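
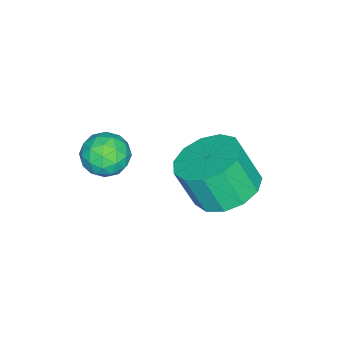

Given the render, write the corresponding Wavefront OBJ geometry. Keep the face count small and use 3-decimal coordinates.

v -2.368 0.821 -0.825
v -1.74 1.558 -0.534
v -1.645 0.975 0.735
v -2.272 0.239 0.445
v -2.266 1.738 -0.412
v -2.171 1.155 0.858
v -2.824 1.627 -0.42
v -2.729 1.044 0.849
v -3.238 1.26 -0.558
v -3.142 0.677 0.712
v -3.375 0.754 -0.78
v -3.279 0.171 0.49
v -3.192 0.27 -1.016
v -3.096 -0.313 0.253
v -2.748 -0.04 -1.191
v -2.652 -0.622 0.078
v -2.183 -0.075 -1.251
v -2.087 -0.658 0.019
v -1.677 0.173 -1.174
v -1.581 -0.41 0.095
v -1.39 0.628 -0.987
v -1.294 0.045 0.282
v -1.414 1.144 -0.749
v -1.318 0.561 0.521
v 0.591 -0.931 2.047
v 0.986 -1.173 2.578
v -0.246 -1.647 2.342
v 0.149 -1.889 2.873
v -0.107 -1.234 2.896
v 0.409 -0.791 2.714
v 0.331 -2.029 2.206
v 0.847 -1.586 2.024
v 0.825 -1.852 2.676
v 0.554 -1.361 3.102
v 0.186 -1.459 1.818
v -0.085 -0.968 2.244
v 0.862 -0.989 2.287
v -0.122 -1.831 2.633
v -0.272 -1.446 2.647
v -0.04 -1.588 2.959
v 0.523 -0.764 2.366
v 0.755 -0.907 2.678
v 0.113 -0.943 2.865
v -0.015 -1.913 2.242
v 0.217 -2.056 2.554
v 0.78 -1.232 1.961
v 1.012 -1.374 2.273
v 0.627 -1.877 2.055
v 0.999 -1.531 2.656
v 0.508 -1.952 2.83
v 0.614 -2.034 2.438
v 0.918 -1.773 2.331
v 0.84 -1.242 2.907
v 0.348 -1.663 3.08
v 0.198 -1.277 3.094
v 0.501 -1.017 2.987
v 0.745 -1.641 2.965
v 0.392 -1.157 1.84
v -0.1 -1.578 2.013
v 0.239 -1.803 1.933
v 0.542 -1.543 1.826
v 0.232 -0.868 2.09
v -0.259 -1.289 2.264
v -0.178 -1.047 2.589
v 0.126 -0.786 2.482
v -0.005 -1.179 1.955
f 2 1 5
f 2 5 3
f 3 5 6
f 3 6 4
f 5 1 7
f 5 7 6
f 6 7 8
f 6 8 4
f 7 1 9
f 7 9 8
f 8 9 10
f 8 10 4
f 9 1 11
f 9 11 10
f 10 11 12
f 10 12 4
f 11 1 13
f 11 13 12
f 12 13 14
f 12 14 4
f 13 1 15
f 13 15 14
f 14 15 16
f 14 16 4
f 15 1 17
f 15 17 16
f 16 17 18
f 16 18 4
f 17 1 19
f 17 19 18
f 18 19 20
f 18 20 4
f 19 1 21
f 19 21 20
f 20 21 22
f 20 22 4
f 21 1 23
f 21 23 22
f 22 23 24
f 22 24 4
f 23 1 2
f 23 2 24
f 24 2 3
f 24 3 4
f 25 62 41
f 62 36 65
f 41 65 30
f 62 65 41
f 25 41 37
f 41 30 42
f 37 42 26
f 41 42 37
f 25 37 46
f 37 26 47
f 46 47 32
f 37 47 46
f 25 46 58
f 46 32 61
f 58 61 35
f 46 61 58
f 25 58 62
f 58 35 66
f 62 66 36
f 58 66 62
f 26 42 53
f 42 30 56
f 53 56 34
f 42 56 53
f 30 65 43
f 65 36 64
f 43 64 29
f 65 64 43
f 36 66 63
f 66 35 59
f 63 59 27
f 66 59 63
f 35 61 60
f 61 32 48
f 60 48 31
f 61 48 60
f 32 47 52
f 47 26 49
f 52 49 33
f 47 49 52
f 28 54 40
f 54 34 55
f 40 55 29
f 54 55 40
f 28 40 38
f 40 29 39
f 38 39 27
f 40 39 38
f 28 38 45
f 38 27 44
f 45 44 31
f 38 44 45
f 28 45 50
f 45 31 51
f 50 51 33
f 45 51 50
f 28 50 54
f 50 33 57
f 54 57 34
f 50 57 54
f 29 55 43
f 55 34 56
f 43 56 30
f 55 56 43
f 27 39 63
f 39 29 64
f 63 64 36
f 39 64 63
f 31 44 60
f 44 27 59
f 60 59 35
f 44 59 60
f 33 51 52
f 51 31 48
f 52 48 32
f 51 48 52
f 34 57 53
f 57 33 49
f 53 49 26
f 57 49 53



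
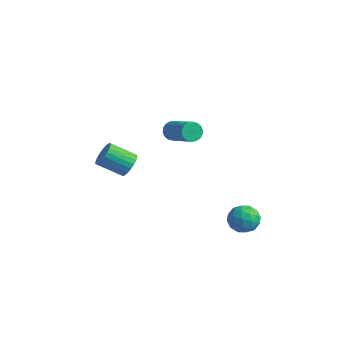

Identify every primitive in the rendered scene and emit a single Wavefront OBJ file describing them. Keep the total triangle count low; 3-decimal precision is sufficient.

v -2.452 1.659 0.338
v -2.012 1.128 0.346
v -2.968 0.349 1.09
v -3.408 0.881 1.082
v -1.942 1.257 0.572
v -2.898 0.478 1.316
v -1.95 1.448 0.762
v -2.906 0.669 1.505
v -2.034 1.671 0.887
v -2.99 0.892 1.631
v -2.182 1.892 0.929
v -3.138 1.113 1.673
v -2.371 2.078 0.881
v -3.327 1.299 1.625
v -2.572 2.2 0.75
v -3.528 1.421 1.494
v -2.755 2.24 0.557
v -3.711 1.461 1.3
v -2.892 2.191 0.33
v -3.848 1.412 1.074
v -2.962 2.062 0.104
v -3.918 1.283 0.848
v -2.954 1.871 -0.085
v -3.91 1.092 0.658
v -2.87 1.648 -0.211
v -3.826 0.869 0.533
v -2.722 1.427 -0.253
v -3.678 0.648 0.491
v -2.533 1.241 -0.205
v -3.489 0.462 0.539
v -2.332 1.119 -0.074
v -3.288 0.34 0.67
v -2.149 1.079 0.12
v -3.105 0.3 0.863
v 2.879 4.069 -1.061
v 3.549 4.098 -1.532
v 2.411 3.062 -1.788
v 3.081 3.091 -2.259
v 3.138 2.837 -1.482
v 3.427 3.46 -1.032
v 2.533 3.7 -2.288
v 2.822 4.323 -1.838
v 3.335 3.871 -2.291
v 3.709 3.337 -1.793
v 2.251 3.823 -1.527
v 2.625 3.289 -1.029
v 3.255 4.172 -1.233
v 2.705 2.988 -2.087
v 2.739 2.839 -1.63
v 3.133 2.856 -1.908
v 3.183 3.796 -0.939
v 3.577 3.814 -1.216
v 3.336 3.073 -1.186
v 2.383 3.346 -2.104
v 2.777 3.364 -2.381
v 2.827 4.304 -1.412
v 3.221 4.321 -1.69
v 2.624 4.087 -2.134
v 3.523 4.055 -1.956
v 3.248 3.464 -2.383
v 2.926 3.822 -2.4
v 3.096 4.187 -2.136
v 3.743 3.742 -1.663
v 3.468 3.15 -2.09
v 3.502 3.001 -1.633
v 3.672 3.366 -1.369
v 3.617 3.608 -2.109
v 2.492 4.01 -1.23
v 2.217 3.418 -1.657
v 2.288 3.794 -1.951
v 2.458 4.159 -1.687
v 2.712 3.696 -0.937
v 2.437 3.105 -1.364
v 2.864 2.973 -1.184
v 3.034 3.338 -0.92
v 2.343 3.552 -1.211
v -0.466 2.516 3.252
v -0.198 2.743 2.829
v 1.294 2.431 3.605
v 1.026 2.204 4.028
v -0.235 2.934 2.978
v 1.256 2.621 3.754
v -0.319 3.042 3.181
v 1.173 2.729 3.958
v -0.431 3.045 3.398
v 1.06 2.733 4.175
v -0.55 2.944 3.587
v 0.941 2.632 4.363
v -0.653 2.758 3.709
v 0.838 2.446 4.485
v -0.718 2.525 3.74
v 0.773 2.212 4.517
v -0.734 2.289 3.675
v 0.758 1.977 4.451
v -0.696 2.099 3.526
v 0.795 1.786 4.302
v -0.613 1.991 3.322
v 0.879 1.678 4.099
v -0.5 1.987 3.105
v 0.991 1.675 3.882
v -0.381 2.088 2.917
v 1.11 1.776 3.693
v -0.278 2.274 2.795
v 1.213 1.962 3.571
v -0.213 2.508 2.763
v 1.278 2.195 3.54
f 2 1 5
f 2 5 3
f 3 5 6
f 3 6 4
f 5 1 7
f 5 7 6
f 6 7 8
f 6 8 4
f 7 1 9
f 7 9 8
f 8 9 10
f 8 10 4
f 9 1 11
f 9 11 10
f 10 11 12
f 10 12 4
f 11 1 13
f 11 13 12
f 12 13 14
f 12 14 4
f 13 1 15
f 13 15 14
f 14 15 16
f 14 16 4
f 15 1 17
f 15 17 16
f 16 17 18
f 16 18 4
f 17 1 19
f 17 19 18
f 18 19 20
f 18 20 4
f 19 1 21
f 19 21 20
f 20 21 22
f 20 22 4
f 21 1 23
f 21 23 22
f 22 23 24
f 22 24 4
f 23 1 25
f 23 25 24
f 24 25 26
f 24 26 4
f 25 1 27
f 25 27 26
f 26 27 28
f 26 28 4
f 27 1 29
f 27 29 28
f 28 29 30
f 28 30 4
f 29 1 31
f 29 31 30
f 30 31 32
f 30 32 4
f 31 1 33
f 31 33 32
f 32 33 34
f 32 34 4
f 33 1 2
f 33 2 34
f 34 2 3
f 34 3 4
f 35 72 51
f 72 46 75
f 51 75 40
f 72 75 51
f 35 51 47
f 51 40 52
f 47 52 36
f 51 52 47
f 35 47 56
f 47 36 57
f 56 57 42
f 47 57 56
f 35 56 68
f 56 42 71
f 68 71 45
f 56 71 68
f 35 68 72
f 68 45 76
f 72 76 46
f 68 76 72
f 36 52 63
f 52 40 66
f 63 66 44
f 52 66 63
f 40 75 53
f 75 46 74
f 53 74 39
f 75 74 53
f 46 76 73
f 76 45 69
f 73 69 37
f 76 69 73
f 45 71 70
f 71 42 58
f 70 58 41
f 71 58 70
f 42 57 62
f 57 36 59
f 62 59 43
f 57 59 62
f 38 64 50
f 64 44 65
f 50 65 39
f 64 65 50
f 38 50 48
f 50 39 49
f 48 49 37
f 50 49 48
f 38 48 55
f 48 37 54
f 55 54 41
f 48 54 55
f 38 55 60
f 55 41 61
f 60 61 43
f 55 61 60
f 38 60 64
f 60 43 67
f 64 67 44
f 60 67 64
f 39 65 53
f 65 44 66
f 53 66 40
f 65 66 53
f 37 49 73
f 49 39 74
f 73 74 46
f 49 74 73
f 41 54 70
f 54 37 69
f 70 69 45
f 54 69 70
f 43 61 62
f 61 41 58
f 62 58 42
f 61 58 62
f 44 67 63
f 67 43 59
f 63 59 36
f 67 59 63
f 78 77 81
f 78 81 79
f 79 81 82
f 79 82 80
f 81 77 83
f 81 83 82
f 82 83 84
f 82 84 80
f 83 77 85
f 83 85 84
f 84 85 86
f 84 86 80
f 85 77 87
f 85 87 86
f 86 87 88
f 86 88 80
f 87 77 89
f 87 89 88
f 88 89 90
f 88 90 80
f 89 77 91
f 89 91 90
f 90 91 92
f 90 92 80
f 91 77 93
f 91 93 92
f 92 93 94
f 92 94 80
f 93 77 95
f 93 95 94
f 94 95 96
f 94 96 80
f 95 77 97
f 95 97 96
f 96 97 98
f 96 98 80
f 97 77 99
f 97 99 98
f 98 99 100
f 98 100 80
f 99 77 101
f 99 101 100
f 100 101 102
f 100 102 80
f 101 77 103
f 101 103 102
f 102 103 104
f 102 104 80
f 103 77 105
f 103 105 104
f 104 105 106
f 104 106 80
f 105 77 78
f 105 78 106
f 106 78 79
f 106 79 80



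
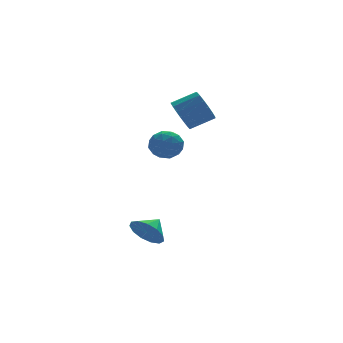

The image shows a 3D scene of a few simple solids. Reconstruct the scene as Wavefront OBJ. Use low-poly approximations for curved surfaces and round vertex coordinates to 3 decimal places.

v -2 -0.611 1.639
v -1.487 -0.324 2.367
v -0.953 -1.656 1.313
v -0.44 -1.369 2.041
v -1.253 -1.809 2.186
v -1.899 -1.164 2.388
v -0.541 -0.816 1.292
v -1.187 -0.171 1.494
v -0.585 -0.451 2.152
v -1.025 -1.065 2.705
v -1.415 -0.915 0.975
v -1.855 -1.529 1.528
v -1.835 -0.376 2.032
v -0.605 -1.604 1.648
v -1.082 -1.863 1.734
v -0.781 -1.694 2.161
v -2.078 -0.87 2.044
v -1.776 -0.701 2.472
v -1.638 -1.574 2.366
v -0.664 -1.279 1.208
v -0.362 -1.11 1.636
v -1.659 -0.286 1.519
v -1.358 -0.117 1.946
v -0.802 -0.406 1.314
v -1.003 -0.282 2.333
v -0.388 -0.896 2.142
v -0.447 -0.571 1.702
v -0.827 -0.192 1.82
v -1.262 -0.643 2.658
v -0.647 -1.256 2.466
v -1.124 -1.515 2.552
v -1.505 -1.136 2.671
v -0.732 -0.717 2.532
v -1.793 -0.724 1.214
v -1.178 -1.337 1.022
v -0.935 -0.844 1.009
v -1.316 -0.465 1.128
v -2.052 -1.084 1.538
v -1.437 -1.698 1.347
v -1.613 -1.788 1.86
v -1.993 -1.409 1.978
v -1.708 -1.263 1.148
v 2.038 4.086 1.874
v 2.394 3.676 0.998
v 3.717 3.344 1.691
v 3.362 3.754 2.566
v 2.528 4.15 0.97
v 3.851 3.818 1.662
v 2.55 4.609 1.148
v 3.873 4.277 1.841
v 2.454 4.948 1.493
v 3.777 4.616 2.186
v 2.264 5.09 1.925
v 3.587 4.758 2.618
v 2.021 5.002 2.345
v 3.344 4.669 3.038
v 1.783 4.704 2.657
v 3.106 4.371 3.35
v 1.603 4.264 2.79
v 2.926 3.932 3.483
v 1.523 3.784 2.713
v 2.846 3.452 3.406
v 1.561 3.373 2.443
v 2.884 3.041 3.136
v 1.708 3.125 2.043
v 3.031 2.793 2.736
v 1.931 3.098 1.604
v 3.254 2.765 2.297
v 2.179 3.297 1.227
v 3.502 2.964 1.92
v -2.048 -0.496 -4.145
v -1.665 -0.151 -5.036
v -1.132 -0.044 -3.575
v -2.003 0.273 -4.829
v -2.355 0.452 -4.404
v -2.61 0.331 -3.897
v -2.687 -0.054 -3.469
v -2.561 -0.578 -3.255
v -2.272 -1.077 -3.324
v -1.912 -1.391 -3.653
v -1.595 -1.421 -4.139
v -1.422 -1.158 -4.626
v -1.448 -0.684 -4.961
f 1 38 17
f 38 12 41
f 17 41 6
f 38 41 17
f 1 17 13
f 17 6 18
f 13 18 2
f 17 18 13
f 1 13 22
f 13 2 23
f 22 23 8
f 13 23 22
f 1 22 34
f 22 8 37
f 34 37 11
f 22 37 34
f 1 34 38
f 34 11 42
f 38 42 12
f 34 42 38
f 2 18 29
f 18 6 32
f 29 32 10
f 18 32 29
f 6 41 19
f 41 12 40
f 19 40 5
f 41 40 19
f 12 42 39
f 42 11 35
f 39 35 3
f 42 35 39
f 11 37 36
f 37 8 24
f 36 24 7
f 37 24 36
f 8 23 28
f 23 2 25
f 28 25 9
f 23 25 28
f 4 30 16
f 30 10 31
f 16 31 5
f 30 31 16
f 4 16 14
f 16 5 15
f 14 15 3
f 16 15 14
f 4 14 21
f 14 3 20
f 21 20 7
f 14 20 21
f 4 21 26
f 21 7 27
f 26 27 9
f 21 27 26
f 4 26 30
f 26 9 33
f 30 33 10
f 26 33 30
f 5 31 19
f 31 10 32
f 19 32 6
f 31 32 19
f 3 15 39
f 15 5 40
f 39 40 12
f 15 40 39
f 7 20 36
f 20 3 35
f 36 35 11
f 20 35 36
f 9 27 28
f 27 7 24
f 28 24 8
f 27 24 28
f 10 33 29
f 33 9 25
f 29 25 2
f 33 25 29
f 44 43 47
f 44 47 45
f 45 47 48
f 45 48 46
f 47 43 49
f 47 49 48
f 48 49 50
f 48 50 46
f 49 43 51
f 49 51 50
f 50 51 52
f 50 52 46
f 51 43 53
f 51 53 52
f 52 53 54
f 52 54 46
f 53 43 55
f 53 55 54
f 54 55 56
f 54 56 46
f 55 43 57
f 55 57 56
f 56 57 58
f 56 58 46
f 57 43 59
f 57 59 58
f 58 59 60
f 58 60 46
f 59 43 61
f 59 61 60
f 60 61 62
f 60 62 46
f 61 43 63
f 61 63 62
f 62 63 64
f 62 64 46
f 63 43 65
f 63 65 64
f 64 65 66
f 64 66 46
f 65 43 67
f 65 67 66
f 66 67 68
f 66 68 46
f 67 43 69
f 67 69 68
f 68 69 70
f 68 70 46
f 69 43 44
f 69 44 70
f 70 44 45
f 70 45 46
f 72 71 74
f 72 74 73
f 74 71 75
f 74 75 73
f 75 71 76
f 75 76 73
f 76 71 77
f 76 77 73
f 77 71 78
f 77 78 73
f 78 71 79
f 78 79 73
f 79 71 80
f 79 80 73
f 80 71 81
f 80 81 73
f 81 71 82
f 81 82 73
f 82 71 83
f 82 83 73
f 83 71 72
f 83 72 73



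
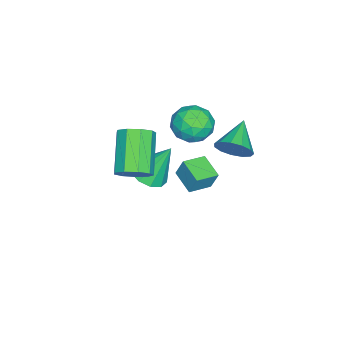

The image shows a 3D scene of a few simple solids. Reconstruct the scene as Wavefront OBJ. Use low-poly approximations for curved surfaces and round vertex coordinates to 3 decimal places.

v 1.479 -1.605 -2.343
v 1.551 -1.252 -1.399
v 0.624 -0.937 -2.527
v 0.697 -0.584 -1.583
v 2.223 -0.756 -2.717
v 2.296 -0.403 -1.773
v 1.369 -0.088 -2.901
v 1.441 0.265 -1.957
v 0.434 0.589 -1.014
v 0.763 1.042 -0.348
v -1.014 0.571 -0.286
v 0.597 1.371 -0.67
v 0.379 1.453 -1.102
v 0.178 1.26 -1.505
v 0.059 0.854 -1.753
v 0.058 0.364 -1.766
v 0.177 -0.055 -1.54
v 0.377 -0.269 -1.147
v 0.595 -0.211 -0.712
v 0.762 0.101 -0.373
v 0.825 0.568 -0.237
v 4.667 -2.276 0.193
v 5.067 -1.924 0.803
v 3.512 -2.373 2.078
v 3.113 -2.724 1.467
v 4.748 -1.551 0.546
v 3.193 -2 1.821
v 4.391 -1.517 0.123
v 2.837 -1.966 1.398
v 4.164 -1.838 -0.267
v 2.609 -2.287 1.008
v 4.172 -2.364 -0.442
v 2.617 -2.813 0.833
v 4.412 -2.848 -0.32
v 2.857 -3.297 0.955
v 4.771 -3.065 0.042
v 3.217 -3.513 1.317
v 5.082 -2.912 0.474
v 3.527 -3.36 1.749
v 5.199 -2.461 0.775
v 3.644 -2.91 2.05
v -0.447 -0.846 -1.159
v -0.038 -0.508 -0.3
v -0.402 -2.372 -0.58
v 0.007 -2.034 0.279
v -0.953 -1.814 0.055
v -0.98 -0.87 -0.303
v 0.54 -2.01 -0.577
v 0.513 -1.066 -0.935
v 0.572 -1.227 0.06
v -0.351 -1.106 0.45
v -0.089 -1.774 -1.33
v -1.012 -1.653 -0.94
v -0.246 -0.543 -0.781
v -0.194 -2.337 -0.099
v -0.757 -2.208 -0.231
v -0.518 -2.009 0.274
v -0.8 -0.756 -0.782
v -0.56 -0.557 -0.277
v -1.098 -1.325 -0.068
v 0.12 -2.323 -0.603
v 0.36 -2.124 -0.098
v 0.078 -0.871 -1.154
v 0.317 -0.672 -0.649
v 0.658 -1.555 -0.812
v 0.352 -0.767 -0.064
v 0.378 -1.664 0.276
v 0.692 -1.65 -0.227
v 0.676 -1.095 -0.437
v -0.19 -0.696 0.165
v -0.164 -1.593 0.506
v -0.728 -1.463 0.374
v -0.744 -0.909 0.164
v 0.168 -1.118 0.377
v -0.276 -1.287 -1.386
v -0.25 -2.184 -1.045
v 0.304 -1.971 -1.044
v 0.288 -1.417 -1.254
v -0.818 -1.216 -1.156
v -0.792 -2.113 -0.816
v -1.116 -1.785 -0.443
v -1.132 -1.23 -0.653
v -0.608 -1.762 -1.257
v -0.166 -3.42 -4.385
v 0.453 -3.992 -3.968
v -0.474 -2.48 -2.635
v 0.742 -3.529 -4.166
v 0.685 -3.024 -4.448
v 0.302 -2.67 -4.705
v -0.259 -2.603 -4.84
v -0.784 -2.847 -4.801
v -1.073 -3.311 -4.604
v -1.016 -3.816 -4.322
v -0.634 -4.169 -4.065
v -0.073 -4.237 -3.93
f 2 4 1
f 5 2 1
f 1 4 3
f 3 5 1
f 2 8 4
f 6 2 5
f 6 8 2
f 4 8 3
f 7 5 3
f 3 8 7
f 7 6 5
f 8 6 7
f 10 9 12
f 10 12 11
f 12 9 13
f 12 13 11
f 13 9 14
f 13 14 11
f 14 9 15
f 14 15 11
f 15 9 16
f 15 16 11
f 16 9 17
f 16 17 11
f 17 9 18
f 17 18 11
f 18 9 19
f 18 19 11
f 19 9 20
f 19 20 11
f 20 9 21
f 20 21 11
f 21 9 10
f 21 10 11
f 23 22 26
f 23 26 24
f 24 26 27
f 24 27 25
f 26 22 28
f 26 28 27
f 27 28 29
f 27 29 25
f 28 22 30
f 28 30 29
f 29 30 31
f 29 31 25
f 30 22 32
f 30 32 31
f 31 32 33
f 31 33 25
f 32 22 34
f 32 34 33
f 33 34 35
f 33 35 25
f 34 22 36
f 34 36 35
f 35 36 37
f 35 37 25
f 36 22 38
f 36 38 37
f 37 38 39
f 37 39 25
f 38 22 40
f 38 40 39
f 39 40 41
f 39 41 25
f 40 22 23
f 40 23 41
f 41 23 24
f 41 24 25
f 42 79 58
f 79 53 82
f 58 82 47
f 79 82 58
f 42 58 54
f 58 47 59
f 54 59 43
f 58 59 54
f 42 54 63
f 54 43 64
f 63 64 49
f 54 64 63
f 42 63 75
f 63 49 78
f 75 78 52
f 63 78 75
f 42 75 79
f 75 52 83
f 79 83 53
f 75 83 79
f 43 59 70
f 59 47 73
f 70 73 51
f 59 73 70
f 47 82 60
f 82 53 81
f 60 81 46
f 82 81 60
f 53 83 80
f 83 52 76
f 80 76 44
f 83 76 80
f 52 78 77
f 78 49 65
f 77 65 48
f 78 65 77
f 49 64 69
f 64 43 66
f 69 66 50
f 64 66 69
f 45 71 57
f 71 51 72
f 57 72 46
f 71 72 57
f 45 57 55
f 57 46 56
f 55 56 44
f 57 56 55
f 45 55 62
f 55 44 61
f 62 61 48
f 55 61 62
f 45 62 67
f 62 48 68
f 67 68 50
f 62 68 67
f 45 67 71
f 67 50 74
f 71 74 51
f 67 74 71
f 46 72 60
f 72 51 73
f 60 73 47
f 72 73 60
f 44 56 80
f 56 46 81
f 80 81 53
f 56 81 80
f 48 61 77
f 61 44 76
f 77 76 52
f 61 76 77
f 50 68 69
f 68 48 65
f 69 65 49
f 68 65 69
f 51 74 70
f 74 50 66
f 70 66 43
f 74 66 70
f 85 84 87
f 85 87 86
f 87 84 88
f 87 88 86
f 88 84 89
f 88 89 86
f 89 84 90
f 89 90 86
f 90 84 91
f 90 91 86
f 91 84 92
f 91 92 86
f 92 84 93
f 92 93 86
f 93 84 94
f 93 94 86
f 94 84 95
f 94 95 86
f 95 84 85
f 95 85 86



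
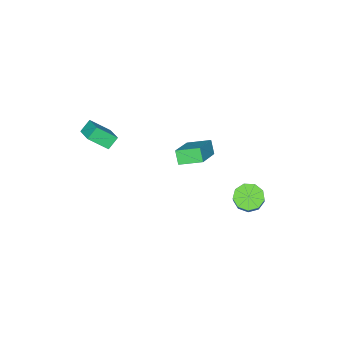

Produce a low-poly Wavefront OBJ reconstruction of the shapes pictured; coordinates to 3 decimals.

v -4.169 3 -3.842
v -3.632 3.375 -4.368
v -3.014 3.814 -3.425
v -3.551 3.44 -2.898
v -4.068 3.729 -4.247
v -3.45 4.168 -3.304
v -4.551 3.742 -3.937
v -3.934 4.182 -2.994
v -4.856 3.408 -3.582
v -4.238 3.848 -2.639
v -4.839 2.883 -3.348
v -4.221 3.323 -2.405
v -4.508 2.413 -3.346
v -3.891 2.853 -2.403
v -4.019 2.218 -3.575
v -3.401 2.657 -2.632
v -3.6 2.389 -3.929
v -2.982 2.828 -2.986
v -3.447 2.845 -4.242
v -2.829 3.285 -3.299
v 1.602 -2.107 2.353
v 2.271 -2.892 3.223
v 1.007 -1.999 2.907
v 1.676 -2.785 3.777
v 2.204 -1.095 2.803
v 2.873 -1.881 3.673
v 1.609 -0.988 3.357
v 2.278 -1.773 4.227
v -0.436 1.988 2.085
v -0.701 1.576 2.768
v -1.061 3.035 2.474
v -1.325 2.623 3.157
v 1.265 2.617 3.123
v 1.001 2.205 3.806
v 0.641 3.664 3.512
v 0.376 3.252 4.195
f 2 1 5
f 2 5 3
f 3 5 6
f 3 6 4
f 5 1 7
f 5 7 6
f 6 7 8
f 6 8 4
f 7 1 9
f 7 9 8
f 8 9 10
f 8 10 4
f 9 1 11
f 9 11 10
f 10 11 12
f 10 12 4
f 11 1 13
f 11 13 12
f 12 13 14
f 12 14 4
f 13 1 15
f 13 15 14
f 14 15 16
f 14 16 4
f 15 1 17
f 15 17 16
f 16 17 18
f 16 18 4
f 17 1 19
f 17 19 18
f 18 19 20
f 18 20 4
f 19 1 2
f 19 2 20
f 20 2 3
f 20 3 4
f 22 24 21
f 25 22 21
f 21 24 23
f 23 25 21
f 22 28 24
f 26 22 25
f 26 28 22
f 24 28 23
f 27 25 23
f 23 28 27
f 27 26 25
f 28 26 27
f 30 32 29
f 33 30 29
f 29 32 31
f 31 33 29
f 30 36 32
f 34 30 33
f 34 36 30
f 32 36 31
f 35 33 31
f 31 36 35
f 35 34 33
f 36 34 35



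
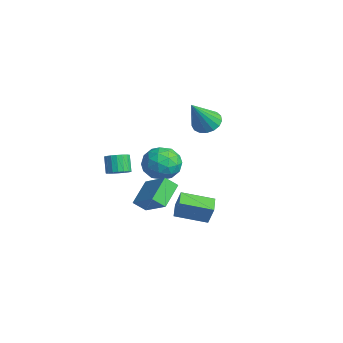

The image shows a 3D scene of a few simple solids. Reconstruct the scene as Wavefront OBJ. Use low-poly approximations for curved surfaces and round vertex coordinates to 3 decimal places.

v -2.12 -2.087 -3.786
v -3.002 -1.025 -2.936
v -1.924 -1.45 -4.376
v -2.805 -0.389 -3.527
v -0.615 -1.631 -2.793
v -1.496 -0.57 -1.944
v -0.418 -0.995 -3.384
v -1.3 0.067 -2.534
v -0.493 1.262 2.19
v 0.234 1.62 2.172
v 0.093 0.158 3.89
v 0.021 1.853 2.396
v -0.31 1.951 2.574
v -0.682 1.891 2.663
v -1.011 1.687 2.644
v -1.222 1.385 2.521
v -1.265 1.055 2.322
v -1.131 0.773 2.092
v -0.851 0.602 1.885
v -0.489 0.582 1.748
v -0.128 0.719 1.712
v 0.15 0.979 1.785
v 0.28 1.304 1.951
v -3.222 -0.374 -1.556
v -2.736 0.345 -0.856
v -1.664 -1.265 -1.724
v -1.178 -0.546 -1.024
v -1.944 -1.261 -0.645
v -2.907 -0.711 -0.541
v -1.493 -0.209 -2.039
v -2.456 0.341 -1.935
v -1.667 0.446 -1.154
v -1.946 -0.204 -0.293
v -2.454 -0.716 -2.287
v -2.733 -1.366 -1.426
v -3.116 0.064 -1.191
v -1.284 -0.984 -1.389
v -1.734 -1.404 -1.166
v -1.448 -0.982 -0.755
v -3.217 -0.557 -1.006
v -2.931 -0.134 -0.595
v -2.465 -1.079 -0.471
v -1.469 -0.786 -1.985
v -1.183 -0.363 -1.574
v -2.952 0.062 -1.825
v -2.666 0.484 -1.414
v -1.935 0.159 -2.109
v -2.202 0.546 -0.955
v -1.286 0.022 -1.054
v -1.471 0.22 -1.65
v -2.037 0.544 -1.589
v -2.366 0.163 -0.449
v -1.45 -0.36 -0.548
v -1.9 -0.781 -0.325
v -2.467 -0.457 -0.264
v -1.738 0.223 -0.624
v -2.95 -0.56 -2.032
v -2.034 -1.083 -2.131
v -1.933 -0.463 -2.316
v -2.5 -0.139 -2.255
v -3.114 -0.942 -1.526
v -2.198 -1.466 -1.625
v -2.363 -1.464 -0.991
v -2.929 -1.14 -0.93
v -2.662 -1.143 -1.956
v 2.202 -1.586 -1.667
v 2.554 -1.432 -0.626
v 2.866 -0.075 -2.115
v 3.218 0.079 -1.073
v 3.042 -2.019 -1.887
v 3.394 -1.865 -0.845
v 3.706 -0.508 -2.334
v 4.058 -0.354 -1.293
v -2.501 -2.683 -1.618
v -1.996 -2.894 -1.25
v -2.573 -2.748 -0.373
v -3.079 -2.537 -0.742
v -1.948 -2.604 -1.267
v -2.526 -2.459 -0.39
v -2.01 -2.33 -1.353
v -2.588 -2.185 -0.477
v -2.169 -2.126 -1.492
v -2.747 -1.981 -0.615
v -2.394 -2.033 -1.656
v -2.972 -1.887 -0.779
v -2.64 -2.068 -1.812
v -3.218 -1.922 -0.936
v -2.859 -2.224 -1.93
v -3.437 -2.079 -1.054
v -3.007 -2.472 -1.987
v -3.584 -2.326 -1.11
v -3.054 -2.761 -1.97
v -3.632 -2.616 -1.093
v -2.992 -3.035 -1.883
v -3.57 -2.89 -1.007
v -2.833 -3.239 -1.745
v -3.411 -3.094 -0.868
v -2.608 -3.333 -1.581
v -3.186 -3.187 -0.704
v -2.362 -3.298 -1.424
v -2.94 -3.152 -0.548
v -2.143 -3.141 -1.306
v -2.721 -2.996 -0.43
f 2 4 1
f 5 2 1
f 1 4 3
f 3 5 1
f 2 8 4
f 6 2 5
f 6 8 2
f 4 8 3
f 7 5 3
f 3 8 7
f 7 6 5
f 8 6 7
f 10 9 12
f 10 12 11
f 12 9 13
f 12 13 11
f 13 9 14
f 13 14 11
f 14 9 15
f 14 15 11
f 15 9 16
f 15 16 11
f 16 9 17
f 16 17 11
f 17 9 18
f 17 18 11
f 18 9 19
f 18 19 11
f 19 9 20
f 19 20 11
f 20 9 21
f 20 21 11
f 21 9 22
f 21 22 11
f 22 9 23
f 22 23 11
f 23 9 10
f 23 10 11
f 24 61 40
f 61 35 64
f 40 64 29
f 61 64 40
f 24 40 36
f 40 29 41
f 36 41 25
f 40 41 36
f 24 36 45
f 36 25 46
f 45 46 31
f 36 46 45
f 24 45 57
f 45 31 60
f 57 60 34
f 45 60 57
f 24 57 61
f 57 34 65
f 61 65 35
f 57 65 61
f 25 41 52
f 41 29 55
f 52 55 33
f 41 55 52
f 29 64 42
f 64 35 63
f 42 63 28
f 64 63 42
f 35 65 62
f 65 34 58
f 62 58 26
f 65 58 62
f 34 60 59
f 60 31 47
f 59 47 30
f 60 47 59
f 31 46 51
f 46 25 48
f 51 48 32
f 46 48 51
f 27 53 39
f 53 33 54
f 39 54 28
f 53 54 39
f 27 39 37
f 39 28 38
f 37 38 26
f 39 38 37
f 27 37 44
f 37 26 43
f 44 43 30
f 37 43 44
f 27 44 49
f 44 30 50
f 49 50 32
f 44 50 49
f 27 49 53
f 49 32 56
f 53 56 33
f 49 56 53
f 28 54 42
f 54 33 55
f 42 55 29
f 54 55 42
f 26 38 62
f 38 28 63
f 62 63 35
f 38 63 62
f 30 43 59
f 43 26 58
f 59 58 34
f 43 58 59
f 32 50 51
f 50 30 47
f 51 47 31
f 50 47 51
f 33 56 52
f 56 32 48
f 52 48 25
f 56 48 52
f 67 69 66
f 70 67 66
f 66 69 68
f 68 70 66
f 67 73 69
f 71 67 70
f 71 73 67
f 69 73 68
f 72 70 68
f 68 73 72
f 72 71 70
f 73 71 72
f 75 74 78
f 75 78 76
f 76 78 79
f 76 79 77
f 78 74 80
f 78 80 79
f 79 80 81
f 79 81 77
f 80 74 82
f 80 82 81
f 81 82 83
f 81 83 77
f 82 74 84
f 82 84 83
f 83 84 85
f 83 85 77
f 84 74 86
f 84 86 85
f 85 86 87
f 85 87 77
f 86 74 88
f 86 88 87
f 87 88 89
f 87 89 77
f 88 74 90
f 88 90 89
f 89 90 91
f 89 91 77
f 90 74 92
f 90 92 91
f 91 92 93
f 91 93 77
f 92 74 94
f 92 94 93
f 93 94 95
f 93 95 77
f 94 74 96
f 94 96 95
f 95 96 97
f 95 97 77
f 96 74 98
f 96 98 97
f 97 98 99
f 97 99 77
f 98 74 100
f 98 100 99
f 99 100 101
f 99 101 77
f 100 74 102
f 100 102 101
f 101 102 103
f 101 103 77
f 102 74 75
f 102 75 103
f 103 75 76
f 103 76 77



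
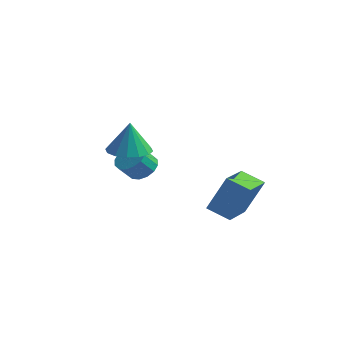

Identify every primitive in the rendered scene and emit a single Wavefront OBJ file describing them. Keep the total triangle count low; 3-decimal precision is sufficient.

v 1.751 1.883 -2.066
v 2.456 2.387 -0.219
v 1.167 3.641 -2.322
v 1.872 4.145 -0.475
v 2.848 2.175 -2.565
v 3.553 2.679 -0.718
v 2.264 3.933 -2.821
v 2.969 4.437 -0.974
v -2.875 2.895 -1.145
v -2.221 2.461 -1.415
v -2.37 1.732 -0.605
v -3.025 2.165 -0.335
v -2.06 2.742 -1.132
v -2.209 2.012 -0.322
v -2.117 3.063 -0.853
v -2.266 2.334 -0.043
v -2.377 3.34 -0.652
v -2.527 2.61 0.158
v -2.771 3.497 -0.583
v -2.921 2.767 0.227
v -3.193 3.493 -0.665
v -3.343 2.763 0.145
v -3.53 3.328 -0.875
v -3.679 2.599 -0.065
v -3.691 3.048 -1.158
v -3.84 2.318 -0.348
v -3.634 2.726 -1.437
v -3.783 1.997 -0.627
v -3.373 2.45 -1.638
v -3.523 1.72 -0.828
v -2.979 2.293 -1.707
v -3.129 1.563 -0.897
v -2.557 2.297 -1.625
v -2.707 1.567 -0.815
v -1.71 0.718 0.901
v -0.747 0.303 0.851
v -1.63 0.702 2.579
v -0.669 0.841 0.852
v -0.869 1.346 0.867
v -1.295 1.683 0.891
v -1.832 1.761 0.917
v -2.337 1.56 0.939
v -2.673 1.133 0.951
v -2.752 0.596 0.95
v -2.551 0.091 0.935
v -2.126 -0.246 0.911
v -1.588 -0.325 0.885
v -1.084 -0.123 0.863
f 2 4 1
f 5 2 1
f 1 4 3
f 3 5 1
f 2 8 4
f 6 2 5
f 6 8 2
f 4 8 3
f 7 5 3
f 3 8 7
f 7 6 5
f 8 6 7
f 10 9 13
f 10 13 11
f 11 13 14
f 11 14 12
f 13 9 15
f 13 15 14
f 14 15 16
f 14 16 12
f 15 9 17
f 15 17 16
f 16 17 18
f 16 18 12
f 17 9 19
f 17 19 18
f 18 19 20
f 18 20 12
f 19 9 21
f 19 21 20
f 20 21 22
f 20 22 12
f 21 9 23
f 21 23 22
f 22 23 24
f 22 24 12
f 23 9 25
f 23 25 24
f 24 25 26
f 24 26 12
f 25 9 27
f 25 27 26
f 26 27 28
f 26 28 12
f 27 9 29
f 27 29 28
f 28 29 30
f 28 30 12
f 29 9 31
f 29 31 30
f 30 31 32
f 30 32 12
f 31 9 33
f 31 33 32
f 32 33 34
f 32 34 12
f 33 9 10
f 33 10 34
f 34 10 11
f 34 11 12
f 36 35 38
f 36 38 37
f 38 35 39
f 38 39 37
f 39 35 40
f 39 40 37
f 40 35 41
f 40 41 37
f 41 35 42
f 41 42 37
f 42 35 43
f 42 43 37
f 43 35 44
f 43 44 37
f 44 35 45
f 44 45 37
f 45 35 46
f 45 46 37
f 46 35 47
f 46 47 37
f 47 35 48
f 47 48 37
f 48 35 36
f 48 36 37



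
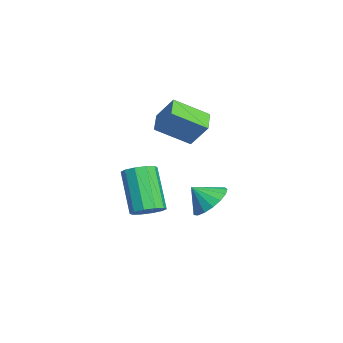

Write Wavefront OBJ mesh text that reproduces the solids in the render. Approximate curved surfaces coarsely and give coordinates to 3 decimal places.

v 1.402 -2.759 -1.366
v 1.944 -2.517 -0.907
v 0.6 -2.76 0.805
v 0.058 -3.001 0.346
v 1.699 -2.149 -1.046
v 0.356 -2.392 0.666
v 1.341 -2.013 -1.308
v -0.002 -2.256 0.404
v 1.007 -2.163 -1.592
v -0.337 -2.405 0.12
v 0.823 -2.539 -1.789
v -0.521 -2.782 -0.077
v 0.86 -3 -1.825
v -0.484 -3.243 -0.113
v 1.104 -3.368 -1.686
v -0.239 -3.611 0.026
v 1.462 -3.504 -1.424
v 0.119 -3.747 0.288
v 1.797 -3.355 -1.14
v 0.453 -3.597 0.572
v 1.981 -2.978 -0.943
v 0.637 -3.221 0.769
v -1.258 0.072 -2.392
v -0.339 -0.268 -2.533
v -1.422 -0.712 -1.568
v -0.286 0.068 -2.203
v -0.456 0.404 -1.916
v -0.809 0.665 -1.738
v -1.265 0.79 -1.71
v -1.72 0.751 -1.838
v -2.068 0.556 -2.093
v -2.231 0.25 -2.417
v -2.171 -0.096 -2.735
v -1.902 -0.404 -2.974
v -1.485 -0.602 -3.08
v -1.016 -0.646 -3.028
v -0.602 -0.526 -2.831
v -1.534 -2.14 2.642
v -1.087 -1.481 3.732
v -1.522 -0.646 1.732
v -1.075 0.014 2.822
v -0.505 -2.334 2.338
v -0.058 -1.674 3.428
v -0.493 -0.839 1.428
v -0.046 -0.18 2.518
f 2 1 5
f 2 5 3
f 3 5 6
f 3 6 4
f 5 1 7
f 5 7 6
f 6 7 8
f 6 8 4
f 7 1 9
f 7 9 8
f 8 9 10
f 8 10 4
f 9 1 11
f 9 11 10
f 10 11 12
f 10 12 4
f 11 1 13
f 11 13 12
f 12 13 14
f 12 14 4
f 13 1 15
f 13 15 14
f 14 15 16
f 14 16 4
f 15 1 17
f 15 17 16
f 16 17 18
f 16 18 4
f 17 1 19
f 17 19 18
f 18 19 20
f 18 20 4
f 19 1 21
f 19 21 20
f 20 21 22
f 20 22 4
f 21 1 2
f 21 2 22
f 22 2 3
f 22 3 4
f 24 23 26
f 24 26 25
f 26 23 27
f 26 27 25
f 27 23 28
f 27 28 25
f 28 23 29
f 28 29 25
f 29 23 30
f 29 30 25
f 30 23 31
f 30 31 25
f 31 23 32
f 31 32 25
f 32 23 33
f 32 33 25
f 33 23 34
f 33 34 25
f 34 23 35
f 34 35 25
f 35 23 36
f 35 36 25
f 36 23 37
f 36 37 25
f 37 23 24
f 37 24 25
f 39 41 38
f 42 39 38
f 38 41 40
f 40 42 38
f 39 45 41
f 43 39 42
f 43 45 39
f 41 45 40
f 44 42 40
f 40 45 44
f 44 43 42
f 45 43 44



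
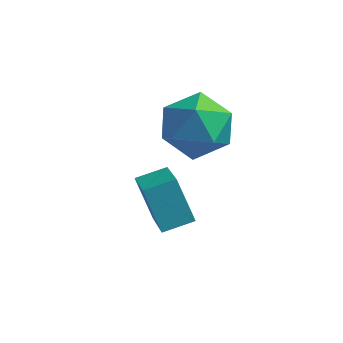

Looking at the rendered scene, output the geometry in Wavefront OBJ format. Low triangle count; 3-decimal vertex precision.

v -2.5 -3.808 -0.943
v -3.24 -3.273 0.284
v -3.292 -2.256 -2.098
v -4.033 -1.721 -0.87
v -1.687 -3.219 -0.71
v -2.428 -2.684 0.518
v -2.48 -1.667 -1.864
v -3.22 -1.132 -0.637
v -1.895 -0.083 1.42
v -1.368 -0.832 2.226
v -3.272 -1.448 1.054
v -2.745 -2.197 1.86
v -3.309 -1.186 2.244
v -2.458 -0.342 2.471
v -2.182 -1.938 0.809
v -1.331 -1.094 1.036
v -1.545 -1.978 1.849
v -2.242 -1.513 2.736
v -2.398 -0.767 0.544
v -3.095 -0.302 1.431
f 2 4 1
f 5 2 1
f 1 4 3
f 3 5 1
f 2 8 4
f 6 2 5
f 6 8 2
f 4 8 3
f 7 5 3
f 3 8 7
f 7 6 5
f 8 6 7
f 9 20 14
f 9 14 10
f 9 10 16
f 9 16 19
f 9 19 20
f 10 14 18
f 14 20 13
f 20 19 11
f 19 16 15
f 16 10 17
f 12 18 13
f 12 13 11
f 12 11 15
f 12 15 17
f 12 17 18
f 13 18 14
f 11 13 20
f 15 11 19
f 17 15 16
f 18 17 10



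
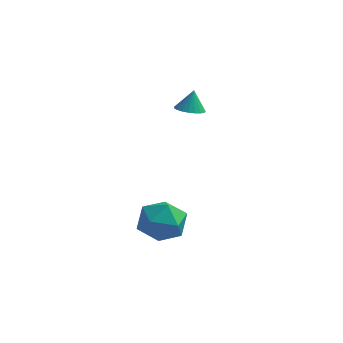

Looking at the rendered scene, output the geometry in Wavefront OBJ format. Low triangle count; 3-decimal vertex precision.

v -3.271 -0.072 -0.762
v -2.663 0.904 -0.894
v -2.217 -0.904 -2.066
v -1.609 0.072 -2.198
v -1.517 -0.539 -1.22
v -2.169 -0.025 -0.414
v -2.711 0.025 -2.546
v -3.363 0.539 -1.74
v -2.318 0.964 -1.996
v -1.58 0.615 -1.177
v -3.3 -0.615 -1.783
v -2.562 -0.964 -0.964
v -2.577 3.392 3.342
v -1.957 3.621 3.231
v -2.503 3.688 4.358
v -2.112 3.846 3.177
v -2.348 3.992 3.151
v -2.623 4.035 3.159
v -2.89 3.967 3.198
v -3.103 3.799 3.262
v -3.225 3.561 3.34
v -3.235 3.294 3.419
v -3.131 3.044 3.484
v -2.931 2.854 3.525
v -2.67 2.757 3.534
v -2.393 2.77 3.51
v -2.148 2.891 3.457
v -1.976 3.098 3.385
v -1.909 3.356 3.304
f 1 12 6
f 1 6 2
f 1 2 8
f 1 8 11
f 1 11 12
f 2 6 10
f 6 12 5
f 12 11 3
f 11 8 7
f 8 2 9
f 4 10 5
f 4 5 3
f 4 3 7
f 4 7 9
f 4 9 10
f 5 10 6
f 3 5 12
f 7 3 11
f 9 7 8
f 10 9 2
f 14 13 16
f 14 16 15
f 16 13 17
f 16 17 15
f 17 13 18
f 17 18 15
f 18 13 19
f 18 19 15
f 19 13 20
f 19 20 15
f 20 13 21
f 20 21 15
f 21 13 22
f 21 22 15
f 22 13 23
f 22 23 15
f 23 13 24
f 23 24 15
f 24 13 25
f 24 25 15
f 25 13 26
f 25 26 15
f 26 13 27
f 26 27 15
f 27 13 28
f 27 28 15
f 28 13 29
f 28 29 15
f 29 13 14
f 29 14 15



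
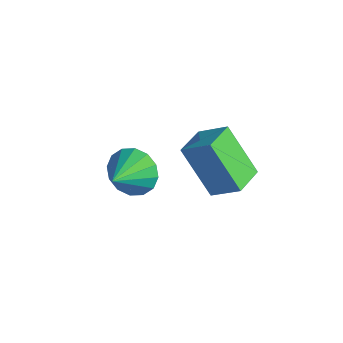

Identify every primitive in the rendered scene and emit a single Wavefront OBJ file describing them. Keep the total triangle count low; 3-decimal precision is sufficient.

v 0.63 0.639 4.399
v 1.551 1.191 5.149
v 0.05 1.794 4.259
v 0.971 2.347 5.009
v 1.849 1.033 2.611
v 2.77 1.586 3.361
v 1.269 2.189 2.471
v 2.19 2.741 3.221
v -2.065 0.457 0.856
v -1.318 0.4 0.151
v -1.475 -0.777 1.584
v -1.123 0.717 0.532
v -1.181 0.965 1.001
v -1.476 1.077 1.43
v -1.929 1.023 1.706
v -2.418 0.817 1.755
v -2.813 0.515 1.562
v -3.008 0.197 1.181
v -2.95 -0.051 0.712
v -2.655 -0.162 0.283
v -2.202 -0.108 0.007
v -1.712 0.097 -0.042
f 2 4 1
f 5 2 1
f 1 4 3
f 3 5 1
f 2 8 4
f 6 2 5
f 6 8 2
f 4 8 3
f 7 5 3
f 3 8 7
f 7 6 5
f 8 6 7
f 10 9 12
f 10 12 11
f 12 9 13
f 12 13 11
f 13 9 14
f 13 14 11
f 14 9 15
f 14 15 11
f 15 9 16
f 15 16 11
f 16 9 17
f 16 17 11
f 17 9 18
f 17 18 11
f 18 9 19
f 18 19 11
f 19 9 20
f 19 20 11
f 20 9 21
f 20 21 11
f 21 9 22
f 21 22 11
f 22 9 10
f 22 10 11



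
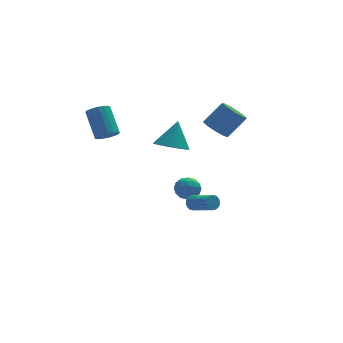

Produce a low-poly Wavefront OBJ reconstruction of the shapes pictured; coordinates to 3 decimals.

v 1.021 4.137 -2.697
v 1.528 4.605 -3.231
v 1.812 2.995 -2.949
v 2.319 3.463 -3.483
v 2.332 3.616 -2.624
v 1.843 4.322 -2.468
v 1.497 3.278 -3.712
v 1.008 3.984 -3.556
v 1.822 4.075 -3.858
v 2.338 4.284 -3.186
v 1.002 3.316 -2.994
v 1.518 3.525 -2.322
v 1.205 4.471 -2.942
v 2.135 3.129 -3.238
v 2.143 3.219 -2.733
v 2.44 3.494 -3.047
v 1.39 4.305 -2.493
v 1.688 4.58 -2.807
v 2.161 3.999 -2.451
v 1.652 3.02 -3.373
v 1.95 3.295 -3.687
v 0.9 4.106 -3.133
v 1.197 4.381 -3.447
v 1.179 3.601 -3.729
v 1.675 4.435 -3.625
v 2.14 3.764 -3.773
v 1.657 3.655 -3.907
v 1.37 4.07 -3.815
v 1.979 4.558 -3.229
v 2.444 3.886 -3.378
v 2.451 3.976 -2.873
v 2.164 4.391 -2.781
v 2.151 4.246 -3.598
v 0.896 3.714 -2.802
v 1.361 3.042 -2.951
v 1.176 3.209 -3.399
v 0.889 3.624 -3.307
v 1.2 3.836 -2.407
v 1.665 3.165 -2.555
v 1.97 3.53 -2.365
v 1.683 3.945 -2.273
v 1.189 3.354 -2.582
v 0.729 -1.402 -1.184
v 1.098 -1.344 -1.56
v 1.96 -2.619 -0.912
v 1.591 -2.678 -0.536
v 1.181 -1.183 -1.354
v 2.043 -2.458 -0.706
v 1.142 -1.081 -1.102
v 2.005 -2.356 -0.454
v 0.993 -1.065 -0.872
v 1.856 -2.34 -0.224
v 0.774 -1.14 -0.726
v 1.636 -2.415 -0.078
v 0.542 -1.284 -0.702
v 1.404 -2.56 -0.055
v 0.36 -1.461 -0.808
v 1.222 -2.736 -0.16
v 0.277 -1.622 -1.014
v 1.139 -2.897 -0.366
v 0.315 -1.724 -1.266
v 1.178 -2.999 -0.618
v 0.464 -1.74 -1.496
v 1.327 -3.015 -0.848
v 0.684 -1.665 -1.642
v 1.546 -2.94 -0.994
v 0.916 -1.52 -1.665
v 1.778 -2.796 -1.018
v -3.531 1.76 3.136
v -3.223 1.297 3.624
v -3.501 2.657 5.092
v -3.809 3.12 4.604
v -2.949 1.485 3.502
v -3.227 2.845 4.969
v -2.808 1.736 3.295
v -3.087 3.096 4.763
v -2.833 1.993 3.053
v -3.112 3.353 4.52
v -3.018 2.196 2.829
v -3.297 3.556 4.296
v -3.32 2.3 2.676
v -3.599 3.66 4.143
v -3.671 2.279 2.628
v -3.949 3.64 4.095
v -3.989 2.14 2.697
v -4.267 3.5 4.164
v -4.202 1.914 2.866
v -4.481 3.274 4.334
v -4.262 1.652 3.098
v -4.54 3.012 4.565
v -4.154 1.415 3.338
v -4.432 2.775 4.805
v -3.903 1.257 3.532
v -4.182 2.617 4.999
v -3.567 1.214 3.635
v -3.846 2.575 5.102
v 3.207 3.278 2.059
v 3.824 2.768 1.585
v 5.009 2.952 2.927
v 4.393 3.462 3.401
v 3.893 3.383 1.439
v 5.078 3.568 2.781
v 3.641 3.949 1.584
v 4.826 4.134 2.926
v 3.186 4.201 1.95
v 4.371 4.386 3.293
v 2.742 4.021 2.368
v 3.927 4.205 3.71
v 2.515 3.493 2.641
v 3.7 3.677 3.983
v 2.612 2.864 2.641
v 3.797 3.049 3.984
v 2.988 2.429 2.369
v 4.173 2.614 3.712
v 3.467 2.391 1.952
v 4.652 2.576 3.294
v -0.002 0.866 2.294
v 0.947 1.142 1.858
v 0.562 1.534 3.946
v 0.68 1.535 1.79
v 0.277 1.796 1.822
v -0.18 1.873 1.947
v -0.603 1.75 2.141
v -0.906 1.452 2.365
v -1.03 1.038 2.575
v -0.951 0.59 2.729
v -0.684 0.196 2.797
v -0.281 -0.065 2.765
v 0.176 -0.141 2.64
v 0.599 -0.019 2.446
v 0.902 0.279 2.222
v 1.026 0.693 2.012
f 1 38 17
f 38 12 41
f 17 41 6
f 38 41 17
f 1 17 13
f 17 6 18
f 13 18 2
f 17 18 13
f 1 13 22
f 13 2 23
f 22 23 8
f 13 23 22
f 1 22 34
f 22 8 37
f 34 37 11
f 22 37 34
f 1 34 38
f 34 11 42
f 38 42 12
f 34 42 38
f 2 18 29
f 18 6 32
f 29 32 10
f 18 32 29
f 6 41 19
f 41 12 40
f 19 40 5
f 41 40 19
f 12 42 39
f 42 11 35
f 39 35 3
f 42 35 39
f 11 37 36
f 37 8 24
f 36 24 7
f 37 24 36
f 8 23 28
f 23 2 25
f 28 25 9
f 23 25 28
f 4 30 16
f 30 10 31
f 16 31 5
f 30 31 16
f 4 16 14
f 16 5 15
f 14 15 3
f 16 15 14
f 4 14 21
f 14 3 20
f 21 20 7
f 14 20 21
f 4 21 26
f 21 7 27
f 26 27 9
f 21 27 26
f 4 26 30
f 26 9 33
f 30 33 10
f 26 33 30
f 5 31 19
f 31 10 32
f 19 32 6
f 31 32 19
f 3 15 39
f 15 5 40
f 39 40 12
f 15 40 39
f 7 20 36
f 20 3 35
f 36 35 11
f 20 35 36
f 9 27 28
f 27 7 24
f 28 24 8
f 27 24 28
f 10 33 29
f 33 9 25
f 29 25 2
f 33 25 29
f 44 43 47
f 44 47 45
f 45 47 48
f 45 48 46
f 47 43 49
f 47 49 48
f 48 49 50
f 48 50 46
f 49 43 51
f 49 51 50
f 50 51 52
f 50 52 46
f 51 43 53
f 51 53 52
f 52 53 54
f 52 54 46
f 53 43 55
f 53 55 54
f 54 55 56
f 54 56 46
f 55 43 57
f 55 57 56
f 56 57 58
f 56 58 46
f 57 43 59
f 57 59 58
f 58 59 60
f 58 60 46
f 59 43 61
f 59 61 60
f 60 61 62
f 60 62 46
f 61 43 63
f 61 63 62
f 62 63 64
f 62 64 46
f 63 43 65
f 63 65 64
f 64 65 66
f 64 66 46
f 65 43 67
f 65 67 66
f 66 67 68
f 66 68 46
f 67 43 44
f 67 44 68
f 68 44 45
f 68 45 46
f 70 69 73
f 70 73 71
f 71 73 74
f 71 74 72
f 73 69 75
f 73 75 74
f 74 75 76
f 74 76 72
f 75 69 77
f 75 77 76
f 76 77 78
f 76 78 72
f 77 69 79
f 77 79 78
f 78 79 80
f 78 80 72
f 79 69 81
f 79 81 80
f 80 81 82
f 80 82 72
f 81 69 83
f 81 83 82
f 82 83 84
f 82 84 72
f 83 69 85
f 83 85 84
f 84 85 86
f 84 86 72
f 85 69 87
f 85 87 86
f 86 87 88
f 86 88 72
f 87 69 89
f 87 89 88
f 88 89 90
f 88 90 72
f 89 69 91
f 89 91 90
f 90 91 92
f 90 92 72
f 91 69 93
f 91 93 92
f 92 93 94
f 92 94 72
f 93 69 95
f 93 95 94
f 94 95 96
f 94 96 72
f 95 69 70
f 95 70 96
f 96 70 71
f 96 71 72
f 98 97 101
f 98 101 99
f 99 101 102
f 99 102 100
f 101 97 103
f 101 103 102
f 102 103 104
f 102 104 100
f 103 97 105
f 103 105 104
f 104 105 106
f 104 106 100
f 105 97 107
f 105 107 106
f 106 107 108
f 106 108 100
f 107 97 109
f 107 109 108
f 108 109 110
f 108 110 100
f 109 97 111
f 109 111 110
f 110 111 112
f 110 112 100
f 111 97 113
f 111 113 112
f 112 113 114
f 112 114 100
f 113 97 115
f 113 115 114
f 114 115 116
f 114 116 100
f 115 97 98
f 115 98 116
f 116 98 99
f 116 99 100
f 118 117 120
f 118 120 119
f 120 117 121
f 120 121 119
f 121 117 122
f 121 122 119
f 122 117 123
f 122 123 119
f 123 117 124
f 123 124 119
f 124 117 125
f 124 125 119
f 125 117 126
f 125 126 119
f 126 117 127
f 126 127 119
f 127 117 128
f 127 128 119
f 128 117 129
f 128 129 119
f 129 117 130
f 129 130 119
f 130 117 131
f 130 131 119
f 131 117 132
f 131 132 119
f 132 117 118
f 132 118 119



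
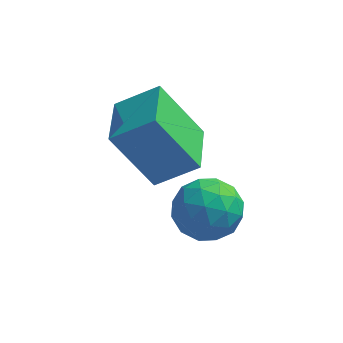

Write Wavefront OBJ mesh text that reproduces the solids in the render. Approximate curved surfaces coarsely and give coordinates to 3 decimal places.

v -2.568 -2.1 -2.995
v -3.737 -2.01 -1.253
v -2.697 -0.464 -3.166
v -3.866 -0.374 -1.424
v -1.394 -1.926 -2.216
v -2.563 -1.836 -0.474
v -1.523 -0.29 -2.387
v -2.692 -0.2 -0.645
v -1.053 -1.35 -3.278
v -0.272 -1.861 -3.663
v -2.088 -2.359 -4.037
v -1.307 -2.87 -4.422
v -1.5 -2.913 -3.432
v -0.86 -2.289 -2.963
v -1.5 -1.931 -4.737
v -0.86 -1.307 -4.268
v -0.548 -2.22 -4.565
v -0.549 -2.827 -3.758
v -1.811 -1.393 -3.942
v -1.812 -2 -3.135
v -0.571 -1.517 -3.404
v -1.789 -2.703 -4.296
v -1.902 -2.728 -3.715
v -1.443 -3.029 -3.941
v -0.917 -1.768 -2.992
v -0.458 -2.069 -3.218
v -1.18 -2.687 -3.083
v -1.902 -2.151 -4.482
v -1.443 -2.452 -4.708
v -0.917 -1.191 -3.759
v -0.458 -1.492 -3.985
v -1.18 -1.533 -4.617
v -0.275 -2.029 -4.16
v -0.884 -2.622 -4.606
v -0.997 -2.07 -4.791
v -0.621 -1.703 -4.516
v -0.275 -2.385 -3.686
v -0.884 -2.978 -4.132
v -0.997 -3.003 -3.55
v -0.621 -2.637 -3.274
v -0.438 -2.596 -4.216
v -1.476 -1.242 -3.568
v -2.085 -1.835 -4.014
v -1.739 -1.583 -4.426
v -1.363 -1.217 -4.15
v -1.476 -1.598 -3.094
v -2.085 -2.191 -3.54
v -1.739 -2.517 -3.184
v -1.363 -2.15 -2.909
v -1.922 -1.624 -3.484
f 2 4 1
f 5 2 1
f 1 4 3
f 3 5 1
f 2 8 4
f 6 2 5
f 6 8 2
f 4 8 3
f 7 5 3
f 3 8 7
f 7 6 5
f 8 6 7
f 9 46 25
f 46 20 49
f 25 49 14
f 46 49 25
f 9 25 21
f 25 14 26
f 21 26 10
f 25 26 21
f 9 21 30
f 21 10 31
f 30 31 16
f 21 31 30
f 9 30 42
f 30 16 45
f 42 45 19
f 30 45 42
f 9 42 46
f 42 19 50
f 46 50 20
f 42 50 46
f 10 26 37
f 26 14 40
f 37 40 18
f 26 40 37
f 14 49 27
f 49 20 48
f 27 48 13
f 49 48 27
f 20 50 47
f 50 19 43
f 47 43 11
f 50 43 47
f 19 45 44
f 45 16 32
f 44 32 15
f 45 32 44
f 16 31 36
f 31 10 33
f 36 33 17
f 31 33 36
f 12 38 24
f 38 18 39
f 24 39 13
f 38 39 24
f 12 24 22
f 24 13 23
f 22 23 11
f 24 23 22
f 12 22 29
f 22 11 28
f 29 28 15
f 22 28 29
f 12 29 34
f 29 15 35
f 34 35 17
f 29 35 34
f 12 34 38
f 34 17 41
f 38 41 18
f 34 41 38
f 13 39 27
f 39 18 40
f 27 40 14
f 39 40 27
f 11 23 47
f 23 13 48
f 47 48 20
f 23 48 47
f 15 28 44
f 28 11 43
f 44 43 19
f 28 43 44
f 17 35 36
f 35 15 32
f 36 32 16
f 35 32 36
f 18 41 37
f 41 17 33
f 37 33 10
f 41 33 37



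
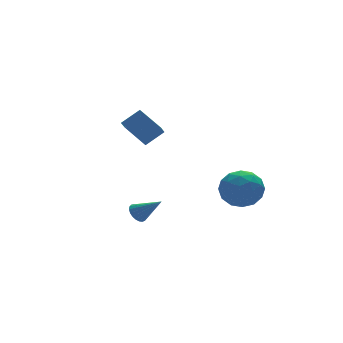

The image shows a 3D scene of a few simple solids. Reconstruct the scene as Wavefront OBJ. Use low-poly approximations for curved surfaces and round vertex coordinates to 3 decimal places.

v 1.58 0.092 -3.521
v 2.493 0.187 -4.307
v 2.527 -1.347 -2.593
v 3.44 -1.252 -3.379
v 3.234 -0.366 -2.583
v 2.649 0.523 -3.156
v 2.371 -1.683 -3.744
v 1.786 -0.794 -4.317
v 2.982 -0.911 -4.445
v 3.516 -0.097 -3.727
v 1.504 -1.063 -3.173
v 2.038 -0.249 -2.455
v 1.953 0.266 -3.995
v 3.067 -1.426 -2.905
v 2.946 -0.905 -2.437
v 3.483 -0.849 -2.899
v 2.045 0.463 -3.319
v 2.582 0.519 -3.781
v 3.017 0.194 -2.767
v 2.438 -1.679 -3.119
v 2.975 -1.623 -3.581
v 1.537 -0.311 -4.001
v 2.074 -0.255 -4.463
v 2.003 -1.354 -4.133
v 2.778 -0.324 -4.539
v 3.335 -1.169 -3.993
v 2.706 -1.423 -4.208
v 2.362 -0.9 -4.545
v 3.091 0.155 -4.117
v 3.648 -0.691 -3.571
v 3.527 -0.17 -3.103
v 3.183 0.352 -3.44
v 3.379 -0.49 -4.198
v 1.372 -0.469 -3.329
v 1.929 -1.315 -2.783
v 1.837 -1.512 -3.46
v 1.493 -0.99 -3.797
v 1.685 0.009 -2.907
v 2.242 -0.836 -2.361
v 2.658 -0.26 -2.355
v 2.314 0.263 -2.692
v 1.641 -0.67 -2.702
v -0.929 2.901 -1.044
v -1.378 2.436 -0.446
v -1.342 4.289 -0.274
v -1.791 3.824 0.324
v 0.091 2.816 -0.344
v -0.358 2.351 0.254
v -0.322 4.204 0.426
v -0.771 3.739 1.024
v -4.01 -1.876 -2.742
v -3.522 -1.615 -2.878
v -3.25 -2.784 -1.758
v -3.599 -1.483 -2.697
v -3.748 -1.419 -2.523
v -3.941 -1.434 -2.387
v -4.147 -1.526 -2.313
v -4.329 -1.678 -2.313
v -4.456 -1.864 -2.387
v -4.506 -2.052 -2.522
v -4.47 -2.21 -2.695
v -4.354 -2.309 -2.877
v -4.179 -2.334 -3.035
v -3.975 -2.28 -3.142
v -3.777 -2.155 -3.18
v -3.619 -1.982 -3.143
v -3.529 -1.791 -3.036
f 1 38 17
f 38 12 41
f 17 41 6
f 38 41 17
f 1 17 13
f 17 6 18
f 13 18 2
f 17 18 13
f 1 13 22
f 13 2 23
f 22 23 8
f 13 23 22
f 1 22 34
f 22 8 37
f 34 37 11
f 22 37 34
f 1 34 38
f 34 11 42
f 38 42 12
f 34 42 38
f 2 18 29
f 18 6 32
f 29 32 10
f 18 32 29
f 6 41 19
f 41 12 40
f 19 40 5
f 41 40 19
f 12 42 39
f 42 11 35
f 39 35 3
f 42 35 39
f 11 37 36
f 37 8 24
f 36 24 7
f 37 24 36
f 8 23 28
f 23 2 25
f 28 25 9
f 23 25 28
f 4 30 16
f 30 10 31
f 16 31 5
f 30 31 16
f 4 16 14
f 16 5 15
f 14 15 3
f 16 15 14
f 4 14 21
f 14 3 20
f 21 20 7
f 14 20 21
f 4 21 26
f 21 7 27
f 26 27 9
f 21 27 26
f 4 26 30
f 26 9 33
f 30 33 10
f 26 33 30
f 5 31 19
f 31 10 32
f 19 32 6
f 31 32 19
f 3 15 39
f 15 5 40
f 39 40 12
f 15 40 39
f 7 20 36
f 20 3 35
f 36 35 11
f 20 35 36
f 9 27 28
f 27 7 24
f 28 24 8
f 27 24 28
f 10 33 29
f 33 9 25
f 29 25 2
f 33 25 29
f 44 46 43
f 47 44 43
f 43 46 45
f 45 47 43
f 44 50 46
f 48 44 47
f 48 50 44
f 46 50 45
f 49 47 45
f 45 50 49
f 49 48 47
f 50 48 49
f 52 51 54
f 52 54 53
f 54 51 55
f 54 55 53
f 55 51 56
f 55 56 53
f 56 51 57
f 56 57 53
f 57 51 58
f 57 58 53
f 58 51 59
f 58 59 53
f 59 51 60
f 59 60 53
f 60 51 61
f 60 61 53
f 61 51 62
f 61 62 53
f 62 51 63
f 62 63 53
f 63 51 64
f 63 64 53
f 64 51 65
f 64 65 53
f 65 51 66
f 65 66 53
f 66 51 67
f 66 67 53
f 67 51 52
f 67 52 53



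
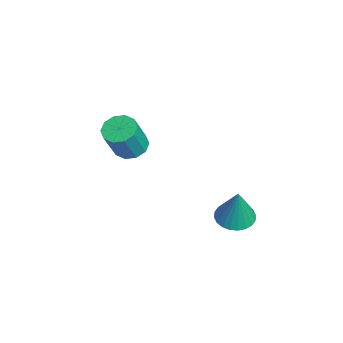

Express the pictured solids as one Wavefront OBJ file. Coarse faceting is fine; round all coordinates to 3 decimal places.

v 2.171 2.283 0.657
v 2.919 2.603 0.448
v 2.649 2.317 2.423
v 2.743 2.876 0.491
v 2.479 3.059 0.559
v 2.169 3.123 0.642
v 1.858 3.06 0.727
v 1.596 2.878 0.801
v 1.421 2.606 0.854
v 1.36 2.285 0.876
v 1.423 1.963 0.866
v 1.599 1.691 0.823
v 1.863 1.508 0.755
v 2.173 1.443 0.672
v 2.483 1.507 0.587
v 2.746 1.688 0.513
v 2.921 1.96 0.46
v 2.982 2.282 0.437
v -3.11 -1.348 1.385
v -2.474 -1.664 1.017
v -1.834 -2.208 2.586
v -2.47 -1.892 2.955
v -2.366 -1.196 1.134
v -1.726 -1.74 2.704
v -2.541 -0.786 1.348
v -1.902 -1.33 2.918
v -2.934 -0.591 1.576
v -2.295 -1.135 3.145
v -3.394 -0.685 1.731
v -2.755 -1.229 3.3
v -3.746 -1.032 1.754
v -3.106 -1.576 3.323
v -3.854 -1.5 1.636
v -3.214 -2.044 3.206
v -3.678 -1.91 1.422
v -3.039 -2.454 2.992
v -3.285 -2.105 1.195
v -2.646 -2.649 2.764
v -2.825 -2.011 1.04
v -2.186 -2.555 2.609
f 2 1 4
f 2 4 3
f 4 1 5
f 4 5 3
f 5 1 6
f 5 6 3
f 6 1 7
f 6 7 3
f 7 1 8
f 7 8 3
f 8 1 9
f 8 9 3
f 9 1 10
f 9 10 3
f 10 1 11
f 10 11 3
f 11 1 12
f 11 12 3
f 12 1 13
f 12 13 3
f 13 1 14
f 13 14 3
f 14 1 15
f 14 15 3
f 15 1 16
f 15 16 3
f 16 1 17
f 16 17 3
f 17 1 18
f 17 18 3
f 18 1 2
f 18 2 3
f 20 19 23
f 20 23 21
f 21 23 24
f 21 24 22
f 23 19 25
f 23 25 24
f 24 25 26
f 24 26 22
f 25 19 27
f 25 27 26
f 26 27 28
f 26 28 22
f 27 19 29
f 27 29 28
f 28 29 30
f 28 30 22
f 29 19 31
f 29 31 30
f 30 31 32
f 30 32 22
f 31 19 33
f 31 33 32
f 32 33 34
f 32 34 22
f 33 19 35
f 33 35 34
f 34 35 36
f 34 36 22
f 35 19 37
f 35 37 36
f 36 37 38
f 36 38 22
f 37 19 39
f 37 39 38
f 38 39 40
f 38 40 22
f 39 19 20
f 39 20 40
f 40 20 21
f 40 21 22



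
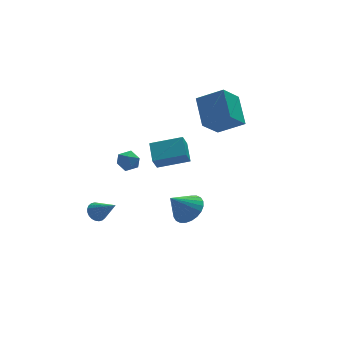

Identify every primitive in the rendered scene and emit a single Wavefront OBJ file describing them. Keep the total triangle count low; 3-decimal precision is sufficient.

v -4.359 1.593 -3.398
v -3.906 2.044 -3.233
v -3.641 0.467 -2.282
v -4.092 2.095 -3.063
v -4.319 2.069 -2.943
v -4.551 1.971 -2.893
v -4.755 1.815 -2.919
v -4.898 1.626 -3.018
v -4.959 1.431 -3.176
v -4.928 1.261 -3.367
v -4.811 1.142 -3.563
v -4.625 1.091 -3.733
v -4.399 1.117 -3.853
v -4.166 1.215 -3.903
v -3.963 1.371 -3.877
v -3.82 1.56 -3.777
v -3.759 1.755 -3.62
v -3.789 1.925 -3.429
v -2.509 3.151 -0.071
v -2.011 3.558 -0.472
v -2.069 2.122 -0.568
v -1.571 2.529 -0.969
v -1.498 2.475 -0.217
v -1.77 3.111 0.09
v -2.31 2.569 -1.13
v -2.582 3.205 -0.823
v -1.889 3.198 -1.126
v -1.387 3.14 -0.562
v -2.693 2.54 -0.478
v -2.191 2.482 0.086
v 1.333 0.178 3.207
v 2.632 -0.637 4.09
v 1.625 1.873 4.34
v 2.924 1.058 5.224
v 2.496 0.762 2.036
v 3.795 -0.053 2.92
v 2.788 2.457 3.17
v 4.087 1.642 4.053
v -0.591 2.12 -0.978
v -1.001 1.741 -0.112
v -0.319 3.336 -0.316
v -0.729 2.957 0.549
v 1.149 1.443 -0.449
v 0.739 1.064 0.416
v 1.421 2.659 0.212
v 1.011 2.28 1.078
v -0.883 -3.442 -0.685
v -0.426 -2.657 -0.244
v -1.937 -3.498 0.505
v -0.692 -2.474 -0.47
v -0.986 -2.439 -0.73
v -1.265 -2.556 -0.982
v -1.486 -2.808 -1.189
v -1.615 -3.157 -1.32
v -1.632 -3.549 -1.353
v -1.536 -3.925 -1.285
v -1.34 -4.228 -1.126
v -1.074 -4.411 -0.899
v -0.78 -4.446 -0.64
v -0.501 -4.329 -0.387
v -0.28 -4.077 -0.18
v -0.151 -3.728 -0.05
v -0.134 -3.335 -0.016
v -0.23 -2.96 -0.084
f 2 1 4
f 2 4 3
f 4 1 5
f 4 5 3
f 5 1 6
f 5 6 3
f 6 1 7
f 6 7 3
f 7 1 8
f 7 8 3
f 8 1 9
f 8 9 3
f 9 1 10
f 9 10 3
f 10 1 11
f 10 11 3
f 11 1 12
f 11 12 3
f 12 1 13
f 12 13 3
f 13 1 14
f 13 14 3
f 14 1 15
f 14 15 3
f 15 1 16
f 15 16 3
f 16 1 17
f 16 17 3
f 17 1 18
f 17 18 3
f 18 1 2
f 18 2 3
f 19 30 24
f 19 24 20
f 19 20 26
f 19 26 29
f 19 29 30
f 20 24 28
f 24 30 23
f 30 29 21
f 29 26 25
f 26 20 27
f 22 28 23
f 22 23 21
f 22 21 25
f 22 25 27
f 22 27 28
f 23 28 24
f 21 23 30
f 25 21 29
f 27 25 26
f 28 27 20
f 32 34 31
f 35 32 31
f 31 34 33
f 33 35 31
f 32 38 34
f 36 32 35
f 36 38 32
f 34 38 33
f 37 35 33
f 33 38 37
f 37 36 35
f 38 36 37
f 40 42 39
f 43 40 39
f 39 42 41
f 41 43 39
f 40 46 42
f 44 40 43
f 44 46 40
f 42 46 41
f 45 43 41
f 41 46 45
f 45 44 43
f 46 44 45
f 48 47 50
f 48 50 49
f 50 47 51
f 50 51 49
f 51 47 52
f 51 52 49
f 52 47 53
f 52 53 49
f 53 47 54
f 53 54 49
f 54 47 55
f 54 55 49
f 55 47 56
f 55 56 49
f 56 47 57
f 56 57 49
f 57 47 58
f 57 58 49
f 58 47 59
f 58 59 49
f 59 47 60
f 59 60 49
f 60 47 61
f 60 61 49
f 61 47 62
f 61 62 49
f 62 47 63
f 62 63 49
f 63 47 64
f 63 64 49
f 64 47 48
f 64 48 49



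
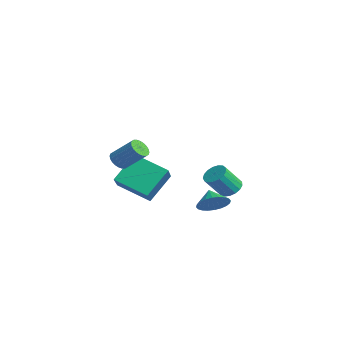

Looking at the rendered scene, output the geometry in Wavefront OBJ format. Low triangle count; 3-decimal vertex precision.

v 0.998 -4.229 3.265
v 1.375 -4.711 3.361
v 2.199 -3.853 4.431
v 1.822 -3.371 4.335
v 1.49 -4.597 3.181
v 2.314 -3.739 4.252
v 1.53 -4.427 3.014
v 2.353 -3.569 4.084
v 1.488 -4.226 2.885
v 2.312 -3.368 3.956
v 1.372 -4.026 2.814
v 2.196 -3.168 3.884
v 1.2 -3.857 2.812
v 2.023 -2.999 3.882
v 0.996 -3.744 2.878
v 1.82 -2.886 3.948
v 0.793 -3.706 3.003
v 1.616 -2.848 4.074
v 0.621 -3.747 3.169
v 1.445 -2.889 4.239
v 0.506 -3.861 3.348
v 1.33 -3.003 4.419
v 0.467 -4.031 3.516
v 1.29 -3.173 4.586
v 0.508 -4.232 3.644
v 1.332 -3.374 4.715
v 0.624 -4.432 3.716
v 1.448 -3.574 4.786
v 0.797 -4.601 3.718
v 1.62 -3.743 4.788
v 1 -4.714 3.652
v 1.824 -3.856 4.722
v 1.204 -4.752 3.526
v 2.027 -3.894 4.597
v 2.39 0.382 0.035
v 2.781 -0.216 0.599
v 1.57 0.458 0.685
v 2.909 0.091 0.724
v 2.958 0.442 0.744
v 2.92 0.784 0.656
v 2.802 1.064 0.474
v 2.621 1.241 0.225
v 2.405 1.287 -0.053
v 2.187 1.196 -0.318
v 2 0.98 -0.529
v 1.872 0.673 -0.654
v 1.823 0.322 -0.674
v 1.861 -0.02 -0.587
v 1.979 -0.301 -0.404
v 2.16 -0.478 -0.155
v 2.376 -0.524 0.123
v 2.594 -0.432 0.388
v -3.291 -0.976 -1.863
v -4.613 -2.39 -0.975
v -3.746 0.386 -0.372
v -5.067 -1.029 0.517
v -1.733 -1.711 -0.717
v -3.054 -3.126 0.172
v -2.187 -0.35 0.775
v -3.509 -1.764 1.663
v -2.707 3.49 -1.319
v -2.364 2.986 -1.757
v -2.23 1.967 -0.479
v -2.573 2.47 -0.041
v -2.095 3.185 -1.627
v -1.961 2.165 -0.349
v -1.966 3.453 -1.426
v -1.831 2.434 -0.148
v -2.006 3.73 -1.201
v -1.872 2.71 0.077
v -2.208 3.951 -1.003
v -2.073 2.932 0.275
v -2.523 4.067 -0.877
v -2.389 3.048 0.4
v -2.881 4.051 -0.853
v -2.747 3.032 0.425
v -3.199 3.906 -0.935
v -3.065 2.887 0.343
v -3.404 3.666 -1.105
v -3.27 2.646 0.173
v -3.45 3.385 -1.324
v -3.316 2.366 -0.047
v -3.325 3.128 -1.542
v -3.191 2.109 -0.264
v -3.059 2.954 -1.709
v -2.925 1.935 -0.431
v -2.712 2.903 -1.786
v -2.578 1.884 -0.508
f 2 1 5
f 2 5 3
f 3 5 6
f 3 6 4
f 5 1 7
f 5 7 6
f 6 7 8
f 6 8 4
f 7 1 9
f 7 9 8
f 8 9 10
f 8 10 4
f 9 1 11
f 9 11 10
f 10 11 12
f 10 12 4
f 11 1 13
f 11 13 12
f 12 13 14
f 12 14 4
f 13 1 15
f 13 15 14
f 14 15 16
f 14 16 4
f 15 1 17
f 15 17 16
f 16 17 18
f 16 18 4
f 17 1 19
f 17 19 18
f 18 19 20
f 18 20 4
f 19 1 21
f 19 21 20
f 20 21 22
f 20 22 4
f 21 1 23
f 21 23 22
f 22 23 24
f 22 24 4
f 23 1 25
f 23 25 24
f 24 25 26
f 24 26 4
f 25 1 27
f 25 27 26
f 26 27 28
f 26 28 4
f 27 1 29
f 27 29 28
f 28 29 30
f 28 30 4
f 29 1 31
f 29 31 30
f 30 31 32
f 30 32 4
f 31 1 33
f 31 33 32
f 32 33 34
f 32 34 4
f 33 1 2
f 33 2 34
f 34 2 3
f 34 3 4
f 36 35 38
f 36 38 37
f 38 35 39
f 38 39 37
f 39 35 40
f 39 40 37
f 40 35 41
f 40 41 37
f 41 35 42
f 41 42 37
f 42 35 43
f 42 43 37
f 43 35 44
f 43 44 37
f 44 35 45
f 44 45 37
f 45 35 46
f 45 46 37
f 46 35 47
f 46 47 37
f 47 35 48
f 47 48 37
f 48 35 49
f 48 49 37
f 49 35 50
f 49 50 37
f 50 35 51
f 50 51 37
f 51 35 52
f 51 52 37
f 52 35 36
f 52 36 37
f 54 56 53
f 57 54 53
f 53 56 55
f 55 57 53
f 54 60 56
f 58 54 57
f 58 60 54
f 56 60 55
f 59 57 55
f 55 60 59
f 59 58 57
f 60 58 59
f 62 61 65
f 62 65 63
f 63 65 66
f 63 66 64
f 65 61 67
f 65 67 66
f 66 67 68
f 66 68 64
f 67 61 69
f 67 69 68
f 68 69 70
f 68 70 64
f 69 61 71
f 69 71 70
f 70 71 72
f 70 72 64
f 71 61 73
f 71 73 72
f 72 73 74
f 72 74 64
f 73 61 75
f 73 75 74
f 74 75 76
f 74 76 64
f 75 61 77
f 75 77 76
f 76 77 78
f 76 78 64
f 77 61 79
f 77 79 78
f 78 79 80
f 78 80 64
f 79 61 81
f 79 81 80
f 80 81 82
f 80 82 64
f 81 61 83
f 81 83 82
f 82 83 84
f 82 84 64
f 83 61 85
f 83 85 84
f 84 85 86
f 84 86 64
f 85 61 87
f 85 87 86
f 86 87 88
f 86 88 64
f 87 61 62
f 87 62 88
f 88 62 63
f 88 63 64



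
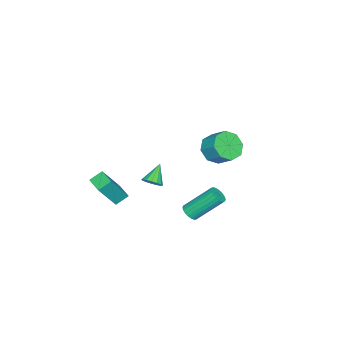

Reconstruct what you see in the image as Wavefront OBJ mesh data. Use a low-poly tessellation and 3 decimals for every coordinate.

v 0.258 -1.68 -2.231
v 0.536 -1.243 -1.929
v -0.698 -1.68 -1.349
v 0.351 -1.096 -2.13
v 0.14 -1.105 -2.358
v -0.039 -1.269 -2.552
v -0.138 -1.542 -2.66
v -0.132 -1.853 -2.653
v -0.021 -2.117 -2.533
v 0.165 -2.264 -2.332
v 0.375 -2.254 -2.104
v 0.554 -2.091 -1.91
v 0.654 -1.817 -1.802
v 0.647 -1.507 -1.808
v 1.007 0.899 -3.249
v 1.486 0.858 -2.984
v 0.813 2.16 -1.565
v 0.333 2.201 -1.831
v 1.526 1.033 -3.126
v 0.852 2.335 -1.707
v 1.475 1.184 -3.289
v 0.802 2.486 -1.87
v 1.343 1.287 -3.446
v 0.67 2.589 -2.027
v 1.154 1.322 -3.568
v 0.48 2.624 -2.149
v 0.938 1.285 -3.636
v 0.265 2.587 -2.217
v 0.735 1.18 -3.636
v 0.062 2.482 -2.217
v 0.578 1.027 -3.57
v -0.095 2.329 -2.151
v 0.496 0.852 -3.448
v -0.177 2.154 -2.03
v 0.502 0.685 -3.292
v -0.171 1.987 -1.873
v 0.595 0.555 -3.129
v -0.078 1.857 -1.71
v 0.759 0.484 -2.986
v 0.086 1.786 -1.567
v 0.966 0.485 -2.889
v 0.293 1.788 -1.47
v 1.18 0.558 -2.854
v 0.507 1.86 -1.435
v 1.364 0.69 -2.888
v 0.691 1.992 -1.469
v 3.413 -3.688 -0.544
v 2.863 -3.23 -0.084
v 2.461 -3.194 -2.172
v 1.911 -2.737 -1.712
v 4.029 -2.843 -0.648
v 3.479 -2.386 -0.188
v 3.077 -2.35 -2.276
v 2.527 -1.892 -1.816
v 2.735 3.087 3.581
v 3.2 3.483 2.92
v 3.47 4.33 3.618
v 3.005 3.933 4.279
v 2.54 3.681 2.935
v 2.81 4.528 3.632
v 1.995 3.532 3.328
v 2.265 4.378 4.025
v 1.883 3.121 3.869
v 2.153 3.968 4.567
v 2.27 2.69 4.242
v 2.54 3.537 4.94
v 2.93 2.492 4.228
v 3.2 3.339 4.925
v 3.475 2.642 3.835
v 3.745 3.488 4.532
v 3.587 3.052 3.293
v 3.857 3.899 3.991
f 2 1 4
f 2 4 3
f 4 1 5
f 4 5 3
f 5 1 6
f 5 6 3
f 6 1 7
f 6 7 3
f 7 1 8
f 7 8 3
f 8 1 9
f 8 9 3
f 9 1 10
f 9 10 3
f 10 1 11
f 10 11 3
f 11 1 12
f 11 12 3
f 12 1 13
f 12 13 3
f 13 1 14
f 13 14 3
f 14 1 2
f 14 2 3
f 16 15 19
f 16 19 17
f 17 19 20
f 17 20 18
f 19 15 21
f 19 21 20
f 20 21 22
f 20 22 18
f 21 15 23
f 21 23 22
f 22 23 24
f 22 24 18
f 23 15 25
f 23 25 24
f 24 25 26
f 24 26 18
f 25 15 27
f 25 27 26
f 26 27 28
f 26 28 18
f 27 15 29
f 27 29 28
f 28 29 30
f 28 30 18
f 29 15 31
f 29 31 30
f 30 31 32
f 30 32 18
f 31 15 33
f 31 33 32
f 32 33 34
f 32 34 18
f 33 15 35
f 33 35 34
f 34 35 36
f 34 36 18
f 35 15 37
f 35 37 36
f 36 37 38
f 36 38 18
f 37 15 39
f 37 39 38
f 38 39 40
f 38 40 18
f 39 15 41
f 39 41 40
f 40 41 42
f 40 42 18
f 41 15 43
f 41 43 42
f 42 43 44
f 42 44 18
f 43 15 45
f 43 45 44
f 44 45 46
f 44 46 18
f 45 15 16
f 45 16 46
f 46 16 17
f 46 17 18
f 48 50 47
f 51 48 47
f 47 50 49
f 49 51 47
f 48 54 50
f 52 48 51
f 52 54 48
f 50 54 49
f 53 51 49
f 49 54 53
f 53 52 51
f 54 52 53
f 56 55 59
f 56 59 57
f 57 59 60
f 57 60 58
f 59 55 61
f 59 61 60
f 60 61 62
f 60 62 58
f 61 55 63
f 61 63 62
f 62 63 64
f 62 64 58
f 63 55 65
f 63 65 64
f 64 65 66
f 64 66 58
f 65 55 67
f 65 67 66
f 66 67 68
f 66 68 58
f 67 55 69
f 67 69 68
f 68 69 70
f 68 70 58
f 69 55 71
f 69 71 70
f 70 71 72
f 70 72 58
f 71 55 56
f 71 56 72
f 72 56 57
f 72 57 58



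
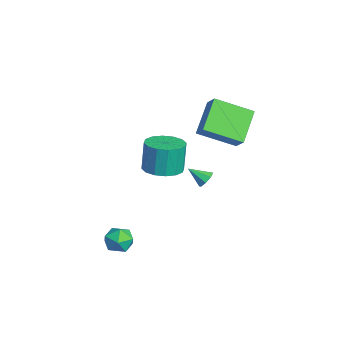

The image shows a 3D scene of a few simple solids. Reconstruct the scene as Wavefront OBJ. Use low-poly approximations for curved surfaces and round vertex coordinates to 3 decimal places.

v 2.388 -1.614 1.871
v 3.171 -2.109 2.031
v 2.955 -1.961 3.549
v 2.172 -1.466 3.389
v 3.318 -1.646 2.007
v 3.101 -1.498 3.525
v 3.216 -1.174 1.946
v 2.999 -1.026 3.464
v 2.892 -0.82 1.866
v 2.675 -0.672 3.383
v 2.433 -0.679 1.786
v 2.216 -0.531 3.304
v 1.962 -0.788 1.73
v 1.745 -0.64 3.247
v 1.605 -1.119 1.711
v 1.389 -0.971 3.229
v 1.459 -1.582 1.735
v 1.242 -1.434 3.253
v 1.561 -2.054 1.796
v 1.344 -1.906 3.314
v 1.885 -2.408 1.877
v 1.668 -2.26 3.394
v 2.344 -2.549 1.956
v 2.127 -2.401 3.474
v 2.815 -2.44 2.013
v 2.598 -2.292 3.53
v 3.155 -3.241 -1.448
v 3.918 -3.192 -1.509
v 3.182 -4.348 -2.011
v 3.945 -4.299 -2.072
v 3.621 -4.391 -1.383
v 3.604 -3.707 -1.035
v 3.496 -3.833 -2.485
v 3.479 -3.149 -2.137
v 4.129 -3.557 -2.15
v 4.206 -3.902 -1.469
v 2.894 -3.638 -2.051
v 2.971 -3.983 -1.37
v 0.133 0.281 2.51
v -1.194 1.049 3.649
v 0.44 2.075 1.657
v -0.888 2.843 2.795
v 0.808 0.477 3.165
v -0.52 1.245 4.303
v 1.114 2.271 2.311
v -0.213 3.039 3.45
v -2.855 1.357 -2.777
v -2.514 1.514 -2.388
v -3.205 0.543 -2.143
v -2.884 1.696 -2.357
v -3.236 1.68 -2.573
v -3.366 1.475 -2.907
v -3.196 1.201 -3.166
v -2.826 1.019 -3.196
v -2.473 1.034 -2.981
v -2.344 1.239 -2.646
f 2 1 5
f 2 5 3
f 3 5 6
f 3 6 4
f 5 1 7
f 5 7 6
f 6 7 8
f 6 8 4
f 7 1 9
f 7 9 8
f 8 9 10
f 8 10 4
f 9 1 11
f 9 11 10
f 10 11 12
f 10 12 4
f 11 1 13
f 11 13 12
f 12 13 14
f 12 14 4
f 13 1 15
f 13 15 14
f 14 15 16
f 14 16 4
f 15 1 17
f 15 17 16
f 16 17 18
f 16 18 4
f 17 1 19
f 17 19 18
f 18 19 20
f 18 20 4
f 19 1 21
f 19 21 20
f 20 21 22
f 20 22 4
f 21 1 23
f 21 23 22
f 22 23 24
f 22 24 4
f 23 1 25
f 23 25 24
f 24 25 26
f 24 26 4
f 25 1 2
f 25 2 26
f 26 2 3
f 26 3 4
f 27 38 32
f 27 32 28
f 27 28 34
f 27 34 37
f 27 37 38
f 28 32 36
f 32 38 31
f 38 37 29
f 37 34 33
f 34 28 35
f 30 36 31
f 30 31 29
f 30 29 33
f 30 33 35
f 30 35 36
f 31 36 32
f 29 31 38
f 33 29 37
f 35 33 34
f 36 35 28
f 40 42 39
f 43 40 39
f 39 42 41
f 41 43 39
f 40 46 42
f 44 40 43
f 44 46 40
f 42 46 41
f 45 43 41
f 41 46 45
f 45 44 43
f 46 44 45
f 48 47 50
f 48 50 49
f 50 47 51
f 50 51 49
f 51 47 52
f 51 52 49
f 52 47 53
f 52 53 49
f 53 47 54
f 53 54 49
f 54 47 55
f 54 55 49
f 55 47 56
f 55 56 49
f 56 47 48
f 56 48 49

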